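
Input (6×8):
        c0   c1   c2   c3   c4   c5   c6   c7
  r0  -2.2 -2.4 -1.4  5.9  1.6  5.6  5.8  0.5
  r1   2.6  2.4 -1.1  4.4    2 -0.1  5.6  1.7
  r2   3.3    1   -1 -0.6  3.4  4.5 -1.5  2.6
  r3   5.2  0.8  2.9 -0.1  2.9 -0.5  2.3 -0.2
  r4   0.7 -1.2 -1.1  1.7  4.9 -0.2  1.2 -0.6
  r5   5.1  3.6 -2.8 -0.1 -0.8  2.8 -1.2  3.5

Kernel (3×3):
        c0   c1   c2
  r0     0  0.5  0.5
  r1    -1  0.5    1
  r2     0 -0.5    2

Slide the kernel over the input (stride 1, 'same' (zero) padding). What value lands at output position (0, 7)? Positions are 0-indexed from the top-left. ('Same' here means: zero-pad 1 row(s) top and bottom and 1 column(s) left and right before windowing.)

-6.4

The receptive field on the zero-padded input at this output position is [0 0 0 / 5.8 0.5 0 / 5.6 1.7 0]. Elementwise product with the kernel and sum: 0·0.5 + 0·0.5 + 5.8·-1 + 0.5·0.5 + 0·1 + 1.7·-0.5 + 0·2.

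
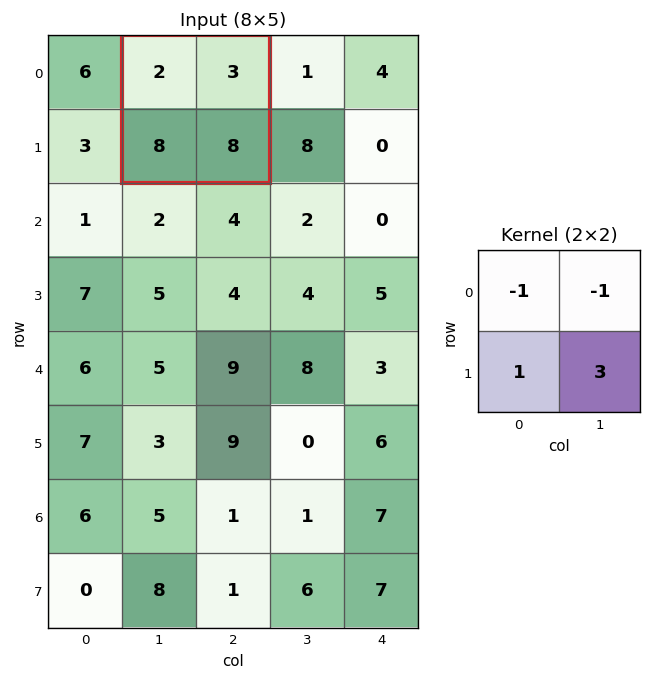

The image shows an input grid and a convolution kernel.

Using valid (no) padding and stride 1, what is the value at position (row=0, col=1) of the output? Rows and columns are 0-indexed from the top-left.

27

The receptive field on the input at this output position is [2 3 / 8 8]. Elementwise product with the kernel and sum: 2·-1 + 3·-1 + 8·1 + 8·3.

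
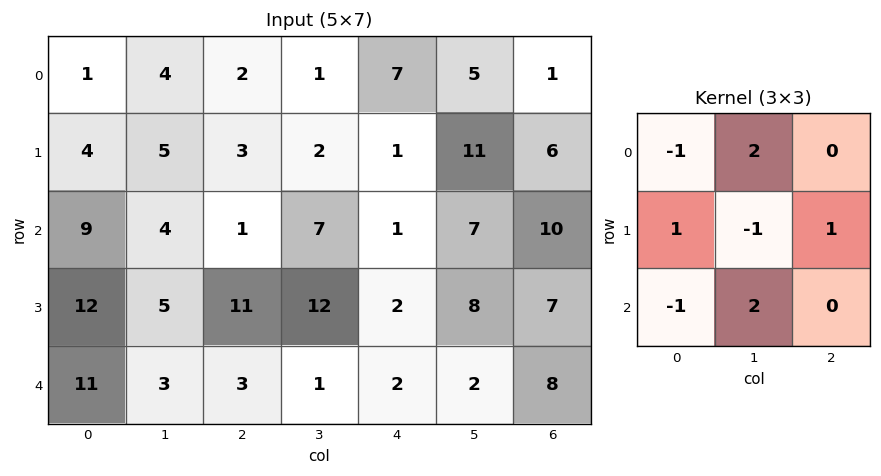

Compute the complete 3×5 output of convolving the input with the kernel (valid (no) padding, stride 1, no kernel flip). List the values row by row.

Output[0,0]: The receptive field on the input at this output position is [1 4 2 / 4 5 3 / 9 4 1]. Elementwise product with the kernel and sum: 1·-1 + 4·2 + 4·1 + 5·-1 + 3·1 + 9·-1 + 4·2.
Output[0,1]: The receptive field on the input at this output position is [4 2 1 / 5 3 2 / 4 1 7]. Elementwise product with the kernel and sum: 4·-1 + 2·2 + 5·1 + 3·-1 + 2·1 + 4·-1 + 1·2.

8 2 15 20 12
10 28 9 5 39
12 7 13 16 16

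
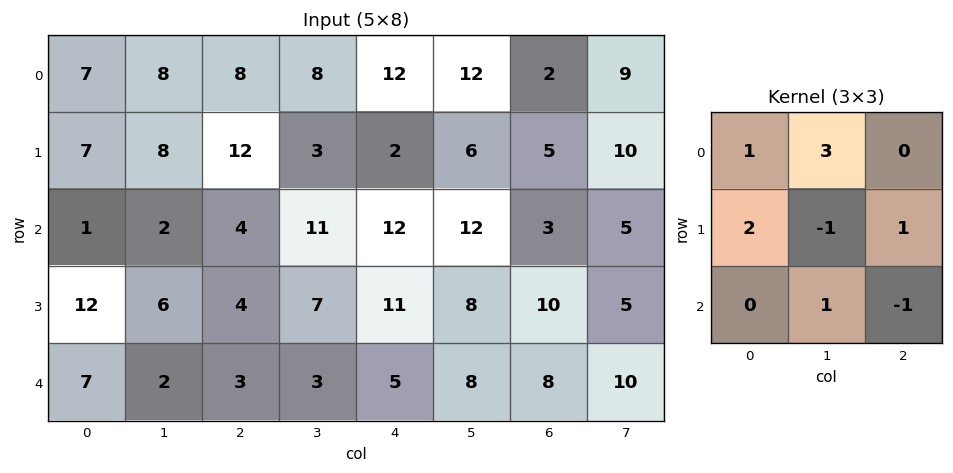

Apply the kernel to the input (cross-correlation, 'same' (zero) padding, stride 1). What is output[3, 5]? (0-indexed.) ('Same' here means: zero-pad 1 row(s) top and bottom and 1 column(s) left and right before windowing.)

The receptive field on the zero-padded input at this output position is [12 12 3 / 11 8 10 / 5 8 8]. Elementwise product with the kernel and sum: 12·1 + 12·3 + 11·2 + 8·-1 + 10·1 + 8·1 + 8·-1.

72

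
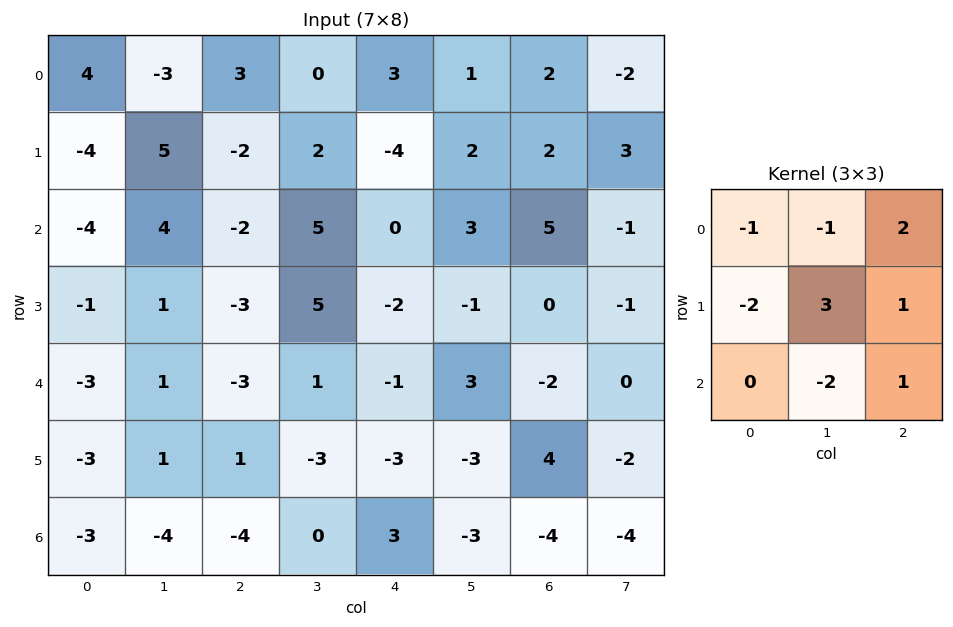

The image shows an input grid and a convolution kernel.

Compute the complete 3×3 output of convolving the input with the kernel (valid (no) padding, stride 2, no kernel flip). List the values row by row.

Output[0,0]: The receptive field on the input at this output position is [4 -3 3 / -4 5 -2 / -4 4 -2]. Elementwise product with the kernel and sum: 4·-1 + -3·-1 + 3·2 + -4·-2 + 5·3 + -2·1 + 4·-2 + -2·1.
Output[0,1]: The receptive field on the input at this output position is [3 0 3 / -2 2 -4 / -2 5 0]. Elementwise product with the kernel and sum: 3·-1 + 0·-1 + 3·2 + -2·-2 + 2·3 + -4·1 + 5·-2 + 0·1.

16 -1 15
-7 13 0
10 -11 -3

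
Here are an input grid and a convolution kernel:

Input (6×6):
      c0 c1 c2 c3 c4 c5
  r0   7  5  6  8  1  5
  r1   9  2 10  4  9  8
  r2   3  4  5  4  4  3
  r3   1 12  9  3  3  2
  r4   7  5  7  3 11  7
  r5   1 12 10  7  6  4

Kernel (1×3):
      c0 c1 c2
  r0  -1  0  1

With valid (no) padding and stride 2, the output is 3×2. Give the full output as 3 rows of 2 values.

-1 -5
2 -1
0 4

Output[0,0]: The receptive field on the input at this output position is [7 5 6]. Elementwise product with the kernel and sum: 7·-1 + 6·1.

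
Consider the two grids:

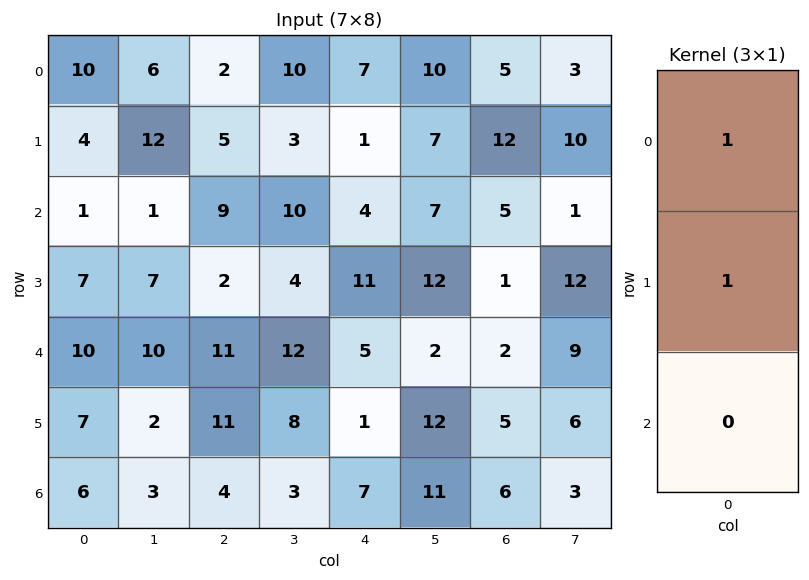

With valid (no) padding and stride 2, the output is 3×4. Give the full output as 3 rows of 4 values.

14 7 8 17
8 11 15 6
17 22 6 7

Output[0,0]: The receptive field on the input at this output position is [10 / 4 / 1]. Elementwise product with the kernel and sum: 10·1 + 4·1.
Output[0,1]: The receptive field on the input at this output position is [2 / 5 / 9]. Elementwise product with the kernel and sum: 2·1 + 5·1.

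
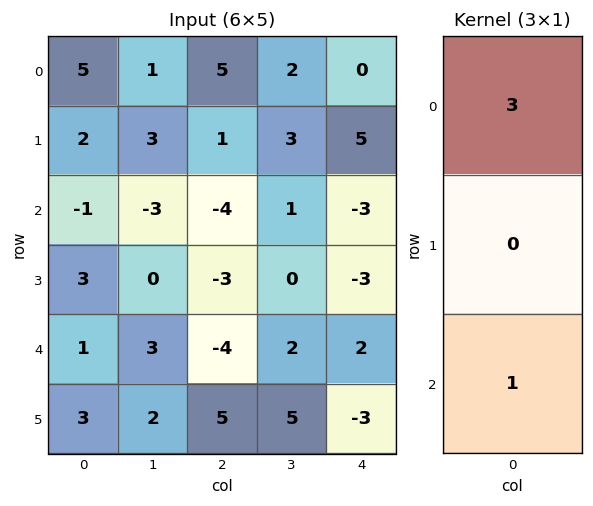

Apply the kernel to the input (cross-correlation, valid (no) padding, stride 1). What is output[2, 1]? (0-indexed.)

The receptive field on the input at this output position is [-3 / 0 / 3]. Elementwise product with the kernel and sum: -3·3 + 3·1.

-6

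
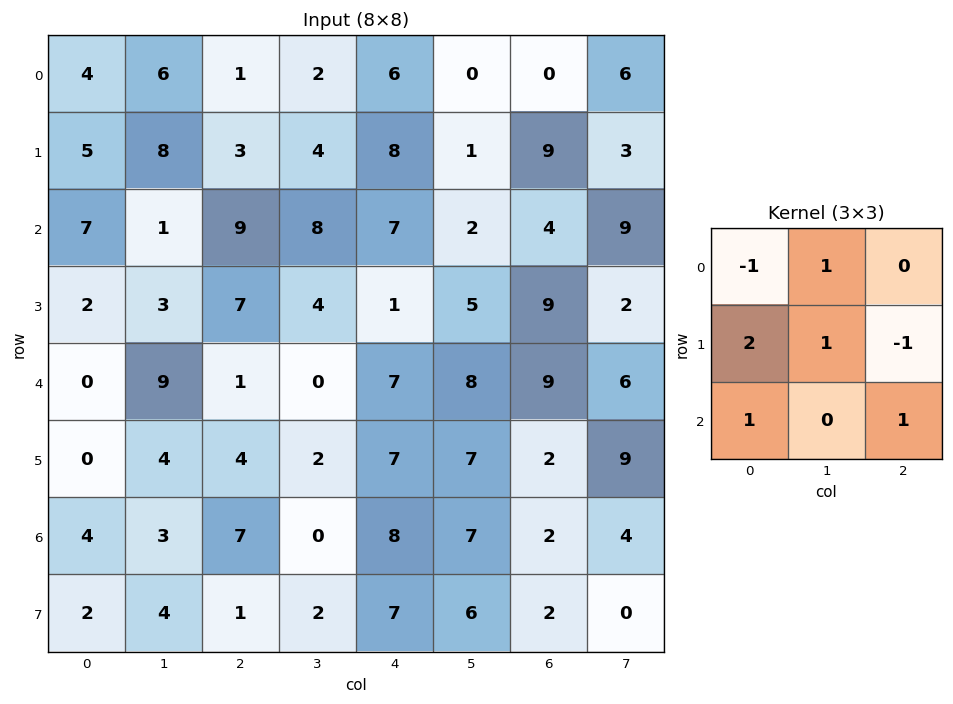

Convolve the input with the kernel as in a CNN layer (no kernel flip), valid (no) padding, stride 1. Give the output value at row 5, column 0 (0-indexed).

11

The receptive field on the input at this output position is [0 4 4 / 4 3 7 / 2 4 1]. Elementwise product with the kernel and sum: 0·-1 + 4·1 + 4·2 + 3·1 + 7·-1 + 2·1 + 1·1.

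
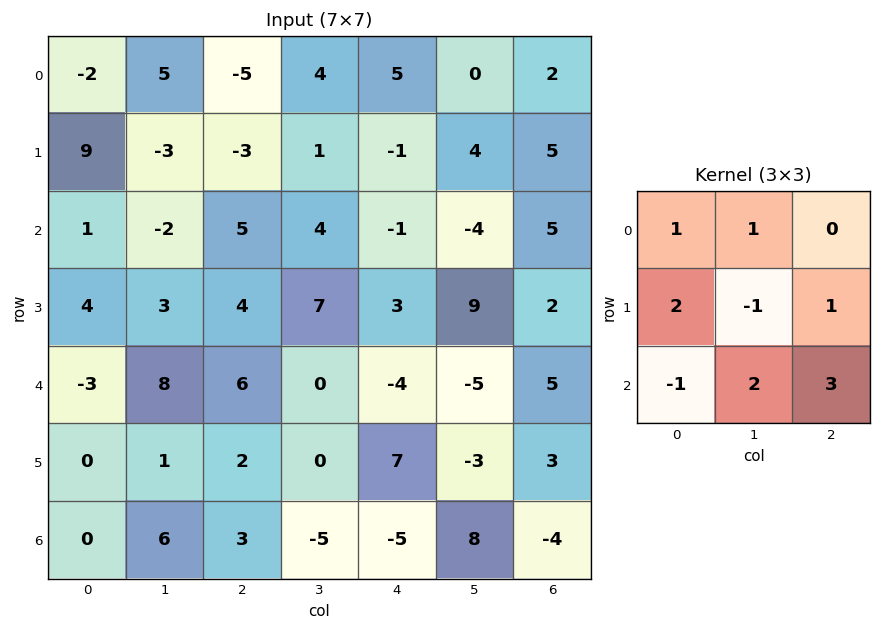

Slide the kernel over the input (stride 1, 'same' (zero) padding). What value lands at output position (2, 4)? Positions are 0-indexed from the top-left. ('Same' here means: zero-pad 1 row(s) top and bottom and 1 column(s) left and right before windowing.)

The receptive field on the zero-padded input at this output position is [1 -1 4 / 4 -1 -4 / 7 3 9]. Elementwise product with the kernel and sum: 1·1 + -1·1 + 4·2 + -1·-1 + -4·1 + 7·-1 + 3·2 + 9·3.

31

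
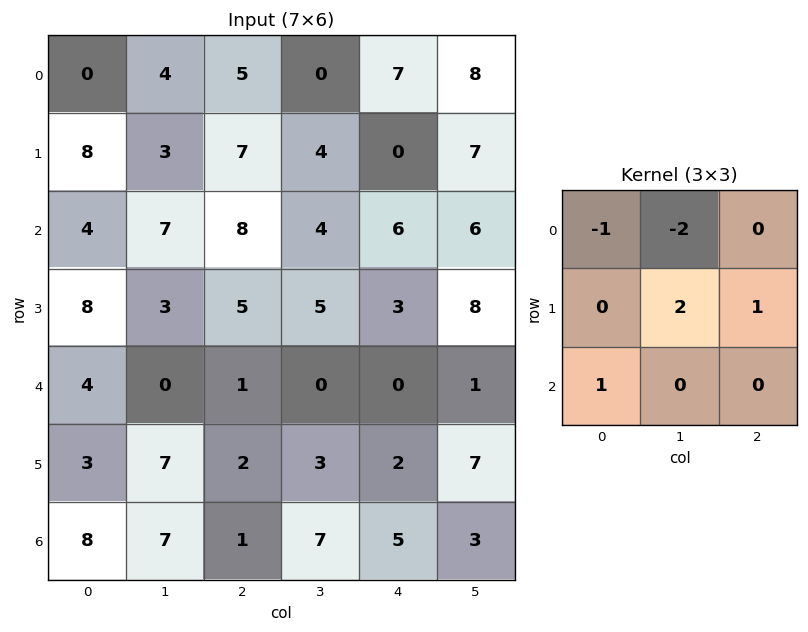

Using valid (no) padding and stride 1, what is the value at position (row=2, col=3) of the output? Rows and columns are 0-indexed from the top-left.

-2

The receptive field on the input at this output position is [4 6 6 / 5 3 8 / 0 0 1]. Elementwise product with the kernel and sum: 4·-1 + 6·-2 + 3·2 + 8·1 + 0·1.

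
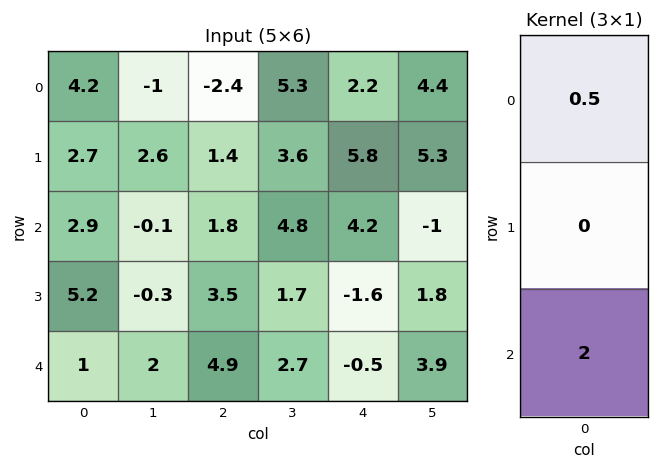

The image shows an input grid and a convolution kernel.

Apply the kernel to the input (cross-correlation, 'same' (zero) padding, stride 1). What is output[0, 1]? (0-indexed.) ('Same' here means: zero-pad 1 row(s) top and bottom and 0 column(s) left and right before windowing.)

5.2

The receptive field on the zero-padded input at this output position is [0 / -1 / 2.6]. Elementwise product with the kernel and sum: 0·0.5 + 2.6·2.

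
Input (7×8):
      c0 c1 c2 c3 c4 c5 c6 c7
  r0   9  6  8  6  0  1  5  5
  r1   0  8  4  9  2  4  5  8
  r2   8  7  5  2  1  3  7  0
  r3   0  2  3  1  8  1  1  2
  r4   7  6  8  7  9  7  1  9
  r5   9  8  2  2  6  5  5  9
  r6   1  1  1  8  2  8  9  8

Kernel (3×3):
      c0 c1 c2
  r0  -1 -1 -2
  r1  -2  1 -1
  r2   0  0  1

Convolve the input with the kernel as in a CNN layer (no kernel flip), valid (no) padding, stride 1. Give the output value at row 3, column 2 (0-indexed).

The receptive field on the input at this output position is [3 1 8 / 8 7 9 / 2 2 6]. Elementwise product with the kernel and sum: 3·-1 + 1·-1 + 8·-2 + 8·-2 + 7·1 + 9·-1 + 6·1.

-32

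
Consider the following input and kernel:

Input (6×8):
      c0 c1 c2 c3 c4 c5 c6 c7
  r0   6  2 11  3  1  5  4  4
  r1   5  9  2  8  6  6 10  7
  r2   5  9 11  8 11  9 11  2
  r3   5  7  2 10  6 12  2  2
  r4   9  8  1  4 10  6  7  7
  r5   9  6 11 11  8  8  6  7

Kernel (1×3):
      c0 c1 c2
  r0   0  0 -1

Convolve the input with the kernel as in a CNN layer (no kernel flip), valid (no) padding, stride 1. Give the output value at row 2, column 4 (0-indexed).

The receptive field on the input at this output position is [11 9 11]. Elementwise product with the kernel and sum: 11·-1.

-11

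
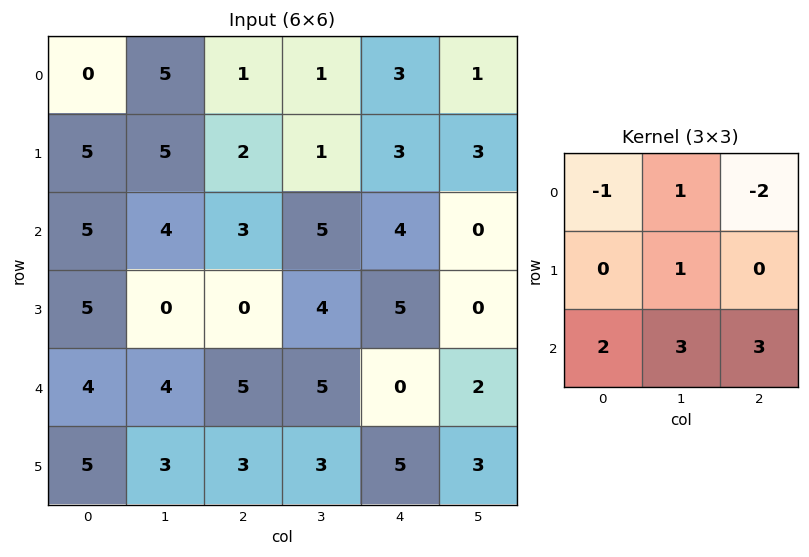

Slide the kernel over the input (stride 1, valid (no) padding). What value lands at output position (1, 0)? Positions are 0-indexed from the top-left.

The receptive field on the input at this output position is [5 5 2 / 5 4 3 / 5 0 0]. Elementwise product with the kernel and sum: 5·-1 + 5·1 + 2·-2 + 4·1 + 5·2 + 0·3 + 0·3.

10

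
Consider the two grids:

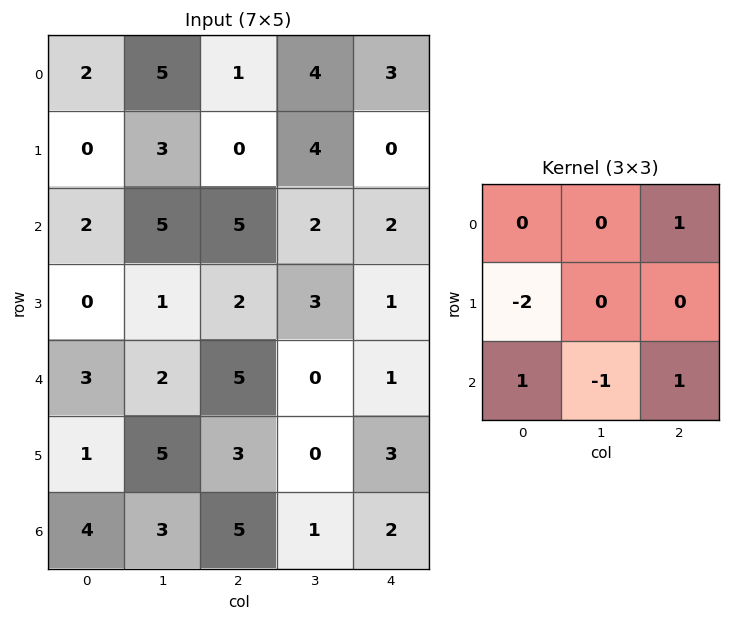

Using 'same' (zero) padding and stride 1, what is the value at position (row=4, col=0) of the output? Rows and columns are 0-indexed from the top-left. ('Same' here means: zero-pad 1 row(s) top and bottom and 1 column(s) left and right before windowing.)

The receptive field on the zero-padded input at this output position is [0 0 1 / 0 3 2 / 0 1 5]. Elementwise product with the kernel and sum: 1·1 + 0·-2 + 0·1 + 1·-1 + 5·1.

5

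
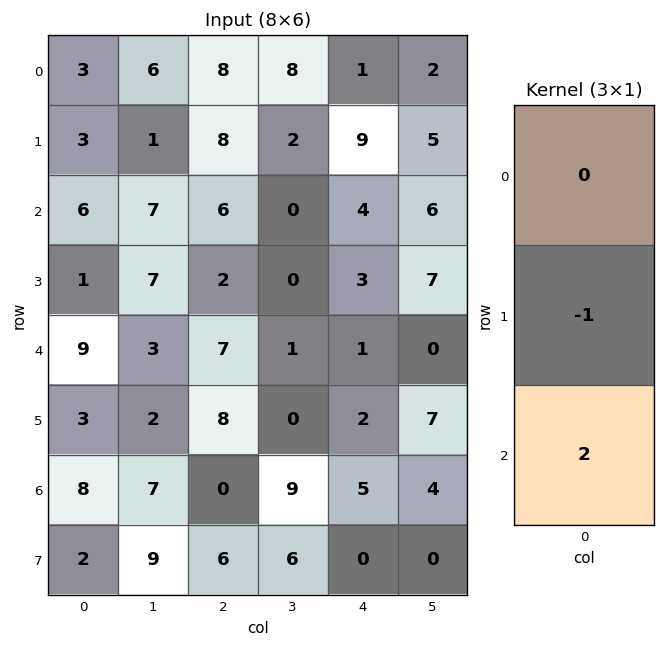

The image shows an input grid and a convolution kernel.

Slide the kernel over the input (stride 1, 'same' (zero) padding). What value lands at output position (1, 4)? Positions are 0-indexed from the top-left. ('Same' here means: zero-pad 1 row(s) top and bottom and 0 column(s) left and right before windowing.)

-1

The receptive field on the zero-padded input at this output position is [1 / 9 / 4]. Elementwise product with the kernel and sum: 9·-1 + 4·2.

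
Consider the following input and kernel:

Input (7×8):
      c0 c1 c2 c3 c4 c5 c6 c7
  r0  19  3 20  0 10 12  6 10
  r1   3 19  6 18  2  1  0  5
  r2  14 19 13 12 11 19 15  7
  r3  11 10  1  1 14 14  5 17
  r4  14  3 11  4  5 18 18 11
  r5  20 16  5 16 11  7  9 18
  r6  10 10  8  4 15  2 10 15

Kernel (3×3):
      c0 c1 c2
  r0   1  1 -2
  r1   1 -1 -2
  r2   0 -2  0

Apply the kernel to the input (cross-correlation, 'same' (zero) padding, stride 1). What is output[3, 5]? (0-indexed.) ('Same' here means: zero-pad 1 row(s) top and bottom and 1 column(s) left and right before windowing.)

-46

The receptive field on the zero-padded input at this output position is [11 19 15 / 14 14 5 / 5 18 18]. Elementwise product with the kernel and sum: 11·1 + 19·1 + 15·-2 + 14·1 + 14·-1 + 5·-2 + 18·-2.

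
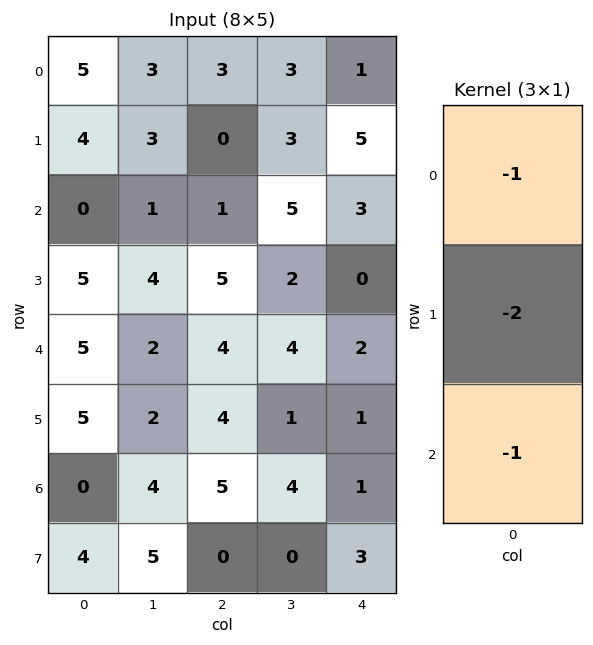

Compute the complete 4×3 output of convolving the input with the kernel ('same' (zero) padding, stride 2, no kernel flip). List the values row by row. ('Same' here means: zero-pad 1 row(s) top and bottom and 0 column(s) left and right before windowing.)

-14 -6 -7
-9 -7 -11
-20 -17 -5
-9 -14 -6

Output[0,0]: The receptive field on the zero-padded input at this output position is [0 / 5 / 4]. Elementwise product with the kernel and sum: 0·-1 + 5·-2 + 4·-1.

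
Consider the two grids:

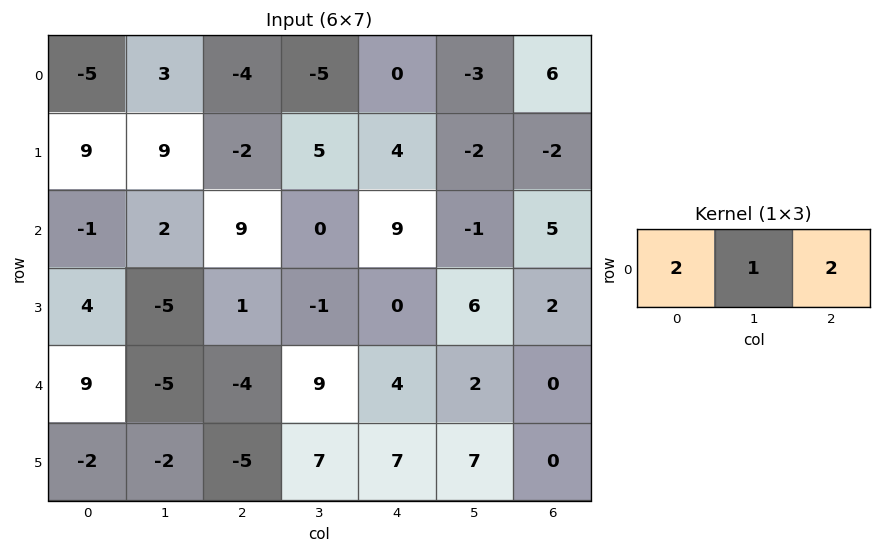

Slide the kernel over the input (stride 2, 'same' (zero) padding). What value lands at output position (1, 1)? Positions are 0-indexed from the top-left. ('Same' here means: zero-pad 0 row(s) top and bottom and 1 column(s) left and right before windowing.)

The receptive field on the zero-padded input at this output position is [2 9 0]. Elementwise product with the kernel and sum: 2·2 + 9·1 + 0·2.

13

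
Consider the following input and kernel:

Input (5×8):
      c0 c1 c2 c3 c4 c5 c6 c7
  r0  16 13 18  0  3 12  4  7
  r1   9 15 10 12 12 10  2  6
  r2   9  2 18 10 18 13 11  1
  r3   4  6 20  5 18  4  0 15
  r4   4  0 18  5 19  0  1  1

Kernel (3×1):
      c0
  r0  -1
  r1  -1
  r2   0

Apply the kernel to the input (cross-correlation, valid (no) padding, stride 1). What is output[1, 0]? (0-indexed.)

-18

The receptive field on the input at this output position is [9 / 9 / 4]. Elementwise product with the kernel and sum: 9·-1 + 9·-1.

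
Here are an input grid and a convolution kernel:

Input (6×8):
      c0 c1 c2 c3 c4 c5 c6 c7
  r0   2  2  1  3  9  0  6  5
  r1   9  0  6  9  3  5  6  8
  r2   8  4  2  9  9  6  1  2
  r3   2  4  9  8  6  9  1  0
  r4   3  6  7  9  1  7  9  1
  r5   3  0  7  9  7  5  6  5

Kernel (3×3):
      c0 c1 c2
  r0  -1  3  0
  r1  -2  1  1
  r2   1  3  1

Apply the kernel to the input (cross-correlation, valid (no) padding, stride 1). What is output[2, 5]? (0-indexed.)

15

The receptive field on the input at this output position is [6 1 2 / 9 1 0 / 7 9 1]. Elementwise product with the kernel and sum: 6·-1 + 1·3 + 9·-2 + 1·1 + 0·1 + 7·1 + 9·3 + 1·1.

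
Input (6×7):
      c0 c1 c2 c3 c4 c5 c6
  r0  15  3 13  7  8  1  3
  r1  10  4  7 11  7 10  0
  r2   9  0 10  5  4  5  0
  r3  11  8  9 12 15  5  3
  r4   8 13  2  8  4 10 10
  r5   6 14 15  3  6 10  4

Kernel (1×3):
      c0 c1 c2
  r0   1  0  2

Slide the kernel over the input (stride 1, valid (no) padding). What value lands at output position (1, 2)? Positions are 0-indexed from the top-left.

21

The receptive field on the input at this output position is [7 11 7]. Elementwise product with the kernel and sum: 7·1 + 7·2.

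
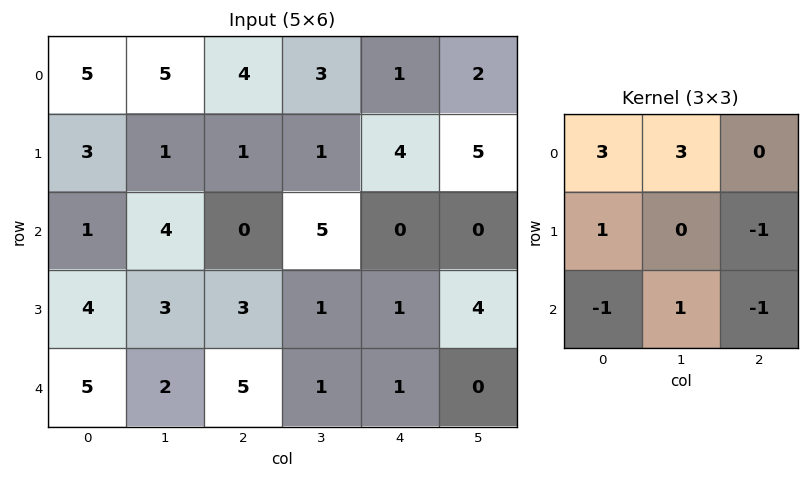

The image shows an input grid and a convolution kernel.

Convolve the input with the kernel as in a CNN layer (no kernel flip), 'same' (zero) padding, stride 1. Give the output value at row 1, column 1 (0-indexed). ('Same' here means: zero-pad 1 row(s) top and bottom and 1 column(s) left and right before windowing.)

The receptive field on the zero-padded input at this output position is [5 5 4 / 3 1 1 / 1 4 0]. Elementwise product with the kernel and sum: 5·3 + 5·3 + 3·1 + 1·-1 + 1·-1 + 4·1 + 0·-1.

35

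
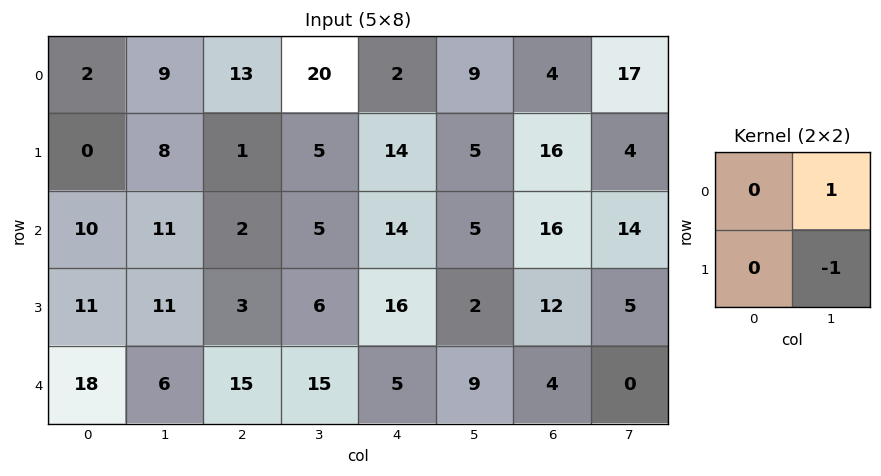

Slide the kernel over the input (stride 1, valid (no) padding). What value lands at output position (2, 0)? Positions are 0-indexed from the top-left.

0

The receptive field on the input at this output position is [10 11 / 11 11]. Elementwise product with the kernel and sum: 11·1 + 11·-1.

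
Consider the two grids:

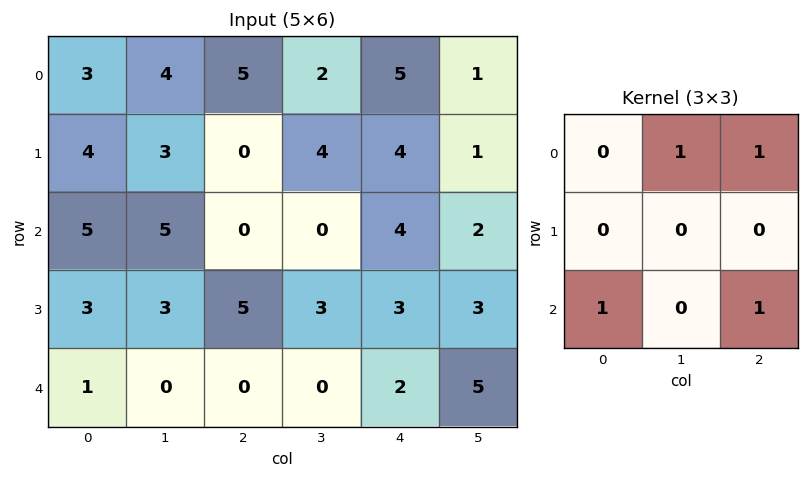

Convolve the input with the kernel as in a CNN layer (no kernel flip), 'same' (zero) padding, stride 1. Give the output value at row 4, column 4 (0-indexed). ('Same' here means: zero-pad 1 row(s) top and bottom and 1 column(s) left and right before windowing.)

6

The receptive field on the zero-padded input at this output position is [3 3 3 / 0 2 5 / 0 0 0]. Elementwise product with the kernel and sum: 3·1 + 3·1 + 0·1 + 0·1.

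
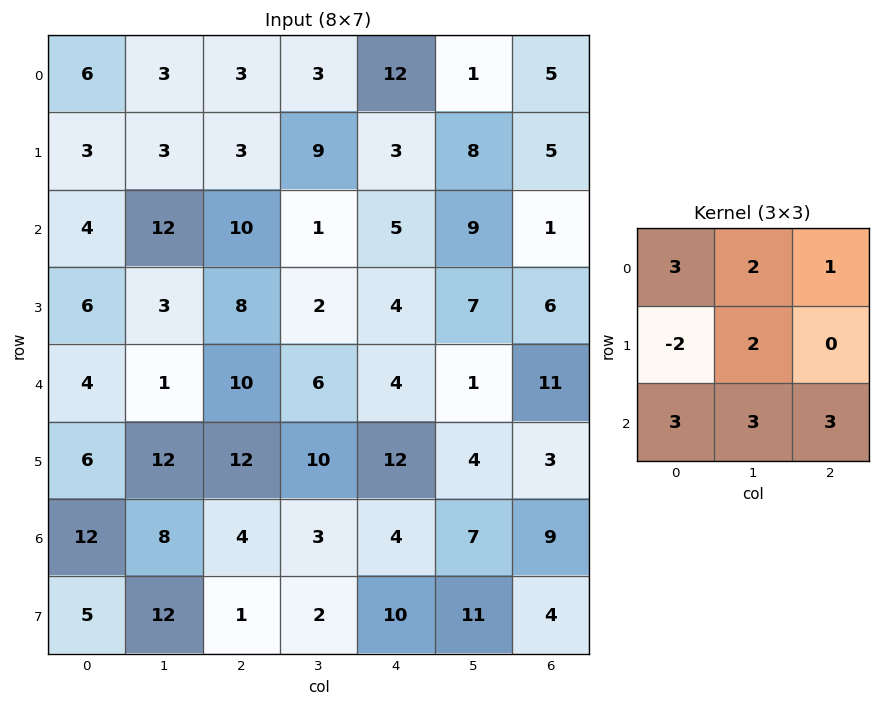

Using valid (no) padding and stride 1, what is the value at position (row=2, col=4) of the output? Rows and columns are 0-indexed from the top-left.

88

The receptive field on the input at this output position is [5 9 1 / 4 7 6 / 4 1 11]. Elementwise product with the kernel and sum: 5·3 + 9·2 + 1·1 + 4·-2 + 7·2 + 4·3 + 1·3 + 11·3.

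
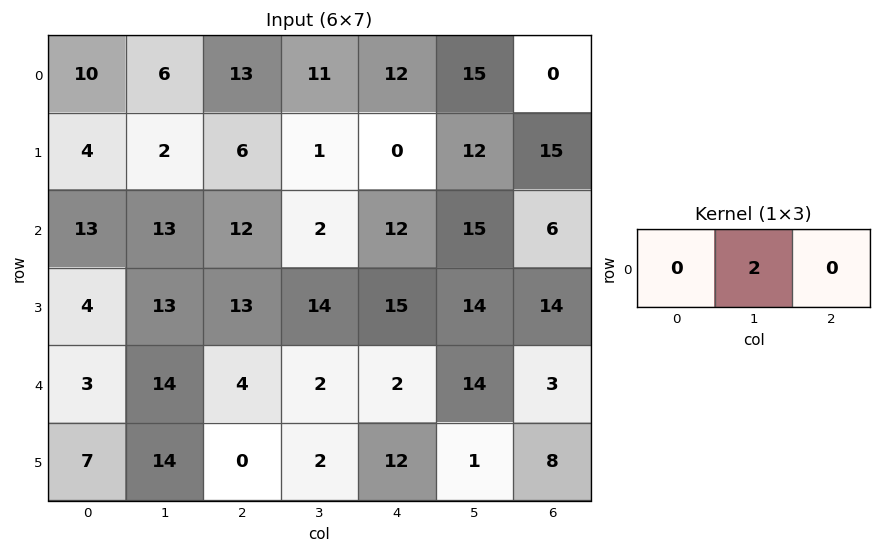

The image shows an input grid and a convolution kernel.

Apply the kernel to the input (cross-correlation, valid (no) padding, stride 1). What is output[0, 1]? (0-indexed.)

26

The receptive field on the input at this output position is [6 13 11]. Elementwise product with the kernel and sum: 13·2.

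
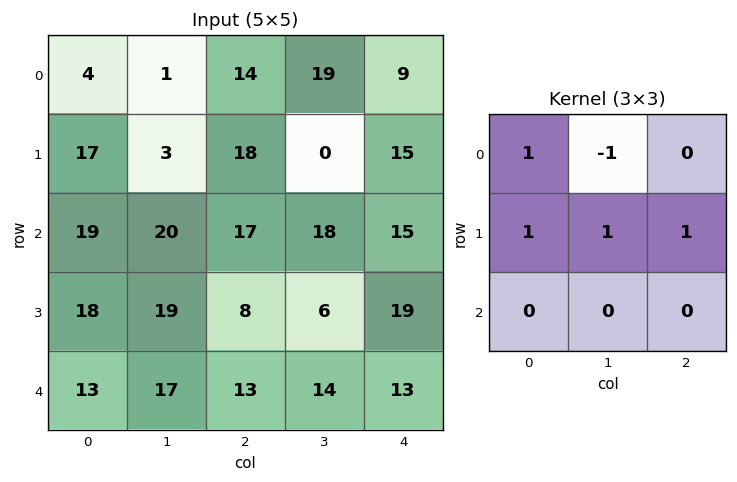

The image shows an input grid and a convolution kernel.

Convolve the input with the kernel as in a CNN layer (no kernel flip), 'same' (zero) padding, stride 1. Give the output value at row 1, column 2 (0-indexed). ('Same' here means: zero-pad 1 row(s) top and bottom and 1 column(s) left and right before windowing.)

8

The receptive field on the zero-padded input at this output position is [1 14 19 / 3 18 0 / 20 17 18]. Elementwise product with the kernel and sum: 1·1 + 14·-1 + 3·1 + 18·1 + 0·1.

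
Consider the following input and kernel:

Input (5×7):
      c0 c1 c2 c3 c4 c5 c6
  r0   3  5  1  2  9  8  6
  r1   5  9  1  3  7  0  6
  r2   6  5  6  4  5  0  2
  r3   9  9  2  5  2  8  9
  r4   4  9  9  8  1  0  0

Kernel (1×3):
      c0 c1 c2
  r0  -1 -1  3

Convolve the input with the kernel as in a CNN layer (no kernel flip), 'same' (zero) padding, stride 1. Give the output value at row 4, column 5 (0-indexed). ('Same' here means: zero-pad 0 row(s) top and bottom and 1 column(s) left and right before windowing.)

-1

The receptive field on the zero-padded input at this output position is [1 0 0]. Elementwise product with the kernel and sum: 1·-1 + 0·-1 + 0·3.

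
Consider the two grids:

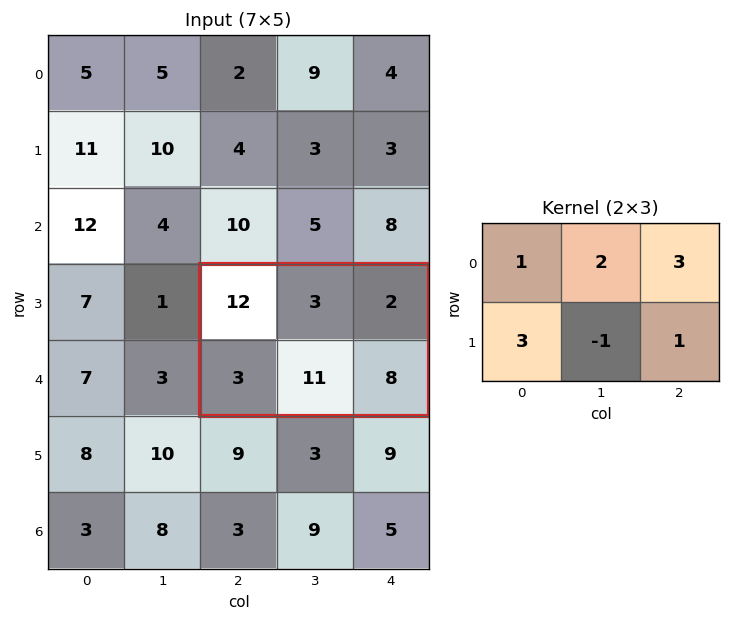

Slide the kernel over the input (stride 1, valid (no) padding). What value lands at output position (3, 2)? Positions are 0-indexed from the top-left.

The receptive field on the input at this output position is [12 3 2 / 3 11 8]. Elementwise product with the kernel and sum: 12·1 + 3·2 + 2·3 + 3·3 + 11·-1 + 8·1.

30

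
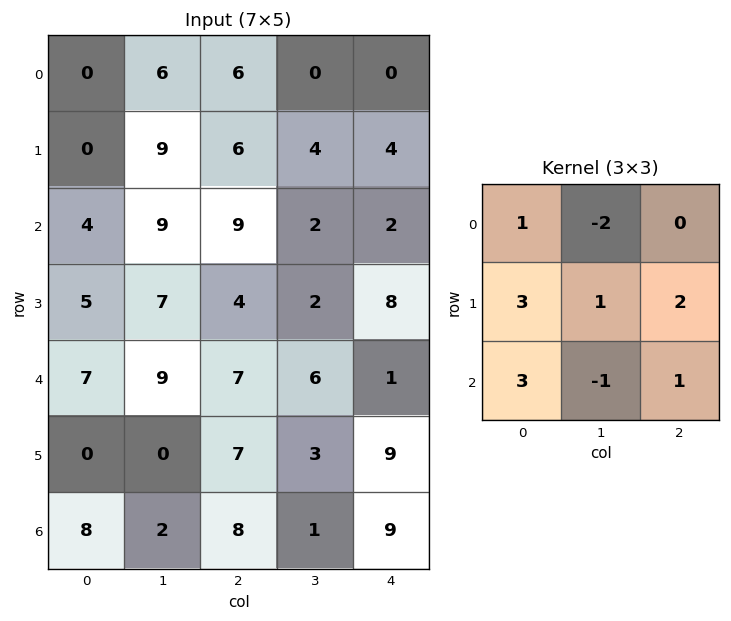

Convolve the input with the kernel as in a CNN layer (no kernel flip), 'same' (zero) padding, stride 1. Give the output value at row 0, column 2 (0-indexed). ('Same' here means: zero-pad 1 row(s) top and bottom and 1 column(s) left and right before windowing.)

49

The receptive field on the zero-padded input at this output position is [0 0 0 / 6 6 0 / 9 6 4]. Elementwise product with the kernel and sum: 0·1 + 0·-2 + 6·3 + 6·1 + 0·2 + 9·3 + 6·-1 + 4·1.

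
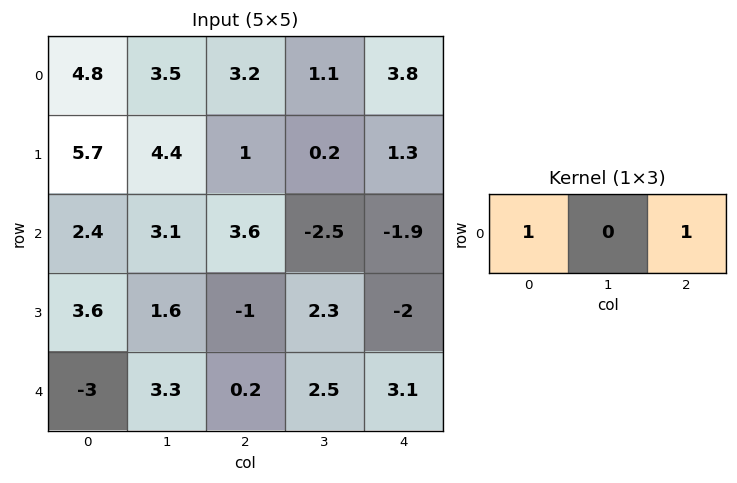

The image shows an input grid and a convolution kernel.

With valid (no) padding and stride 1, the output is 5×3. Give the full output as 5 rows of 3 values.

Output[0,0]: The receptive field on the input at this output position is [4.8 3.5 3.2]. Elementwise product with the kernel and sum: 4.8·1 + 3.2·1.

8 4.6 7
6.7 4.6 2.3
6 0.6 1.7
2.6 3.9 -3
-2.8 5.8 3.3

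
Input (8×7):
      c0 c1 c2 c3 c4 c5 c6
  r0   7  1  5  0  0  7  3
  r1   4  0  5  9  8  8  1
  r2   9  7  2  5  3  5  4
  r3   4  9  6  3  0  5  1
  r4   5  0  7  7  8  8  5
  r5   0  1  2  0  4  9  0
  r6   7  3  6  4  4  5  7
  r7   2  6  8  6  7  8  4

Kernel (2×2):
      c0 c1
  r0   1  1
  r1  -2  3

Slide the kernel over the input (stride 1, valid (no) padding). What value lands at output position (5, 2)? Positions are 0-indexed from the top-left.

2

The receptive field on the input at this output position is [2 0 / 6 4]. Elementwise product with the kernel and sum: 2·1 + 0·1 + 6·-2 + 4·3.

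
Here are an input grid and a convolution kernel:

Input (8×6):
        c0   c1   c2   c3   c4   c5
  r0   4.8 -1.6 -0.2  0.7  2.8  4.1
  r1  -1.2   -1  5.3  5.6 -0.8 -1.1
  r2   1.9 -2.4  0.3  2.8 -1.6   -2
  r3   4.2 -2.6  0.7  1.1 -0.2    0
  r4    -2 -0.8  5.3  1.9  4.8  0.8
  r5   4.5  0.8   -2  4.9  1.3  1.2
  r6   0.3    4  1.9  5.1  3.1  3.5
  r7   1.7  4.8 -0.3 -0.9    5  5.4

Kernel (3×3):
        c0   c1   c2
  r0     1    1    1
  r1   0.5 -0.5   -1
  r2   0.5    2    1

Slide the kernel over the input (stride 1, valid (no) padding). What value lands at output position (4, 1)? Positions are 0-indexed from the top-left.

13.8

The receptive field on the input at this output position is [-0.8 5.3 1.9 / 0.8 -2 4.9 / 4 1.9 5.1]. Elementwise product with the kernel and sum: -0.8·1 + 5.3·1 + 1.9·1 + 0.8·0.5 + -2·-0.5 + 4.9·-1 + 4·0.5 + 1.9·2 + 5.1·1.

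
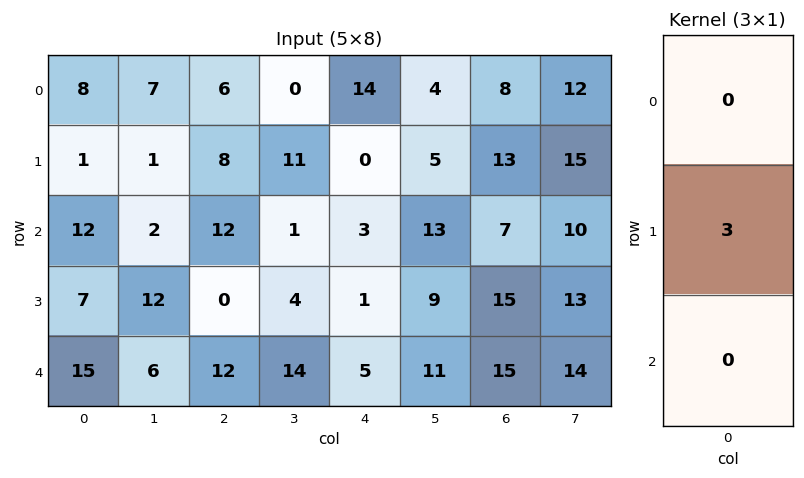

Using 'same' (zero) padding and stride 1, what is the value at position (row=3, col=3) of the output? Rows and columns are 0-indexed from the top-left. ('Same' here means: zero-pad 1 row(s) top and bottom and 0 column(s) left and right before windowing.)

The receptive field on the zero-padded input at this output position is [1 / 4 / 14]. Elementwise product with the kernel and sum: 4·3.

12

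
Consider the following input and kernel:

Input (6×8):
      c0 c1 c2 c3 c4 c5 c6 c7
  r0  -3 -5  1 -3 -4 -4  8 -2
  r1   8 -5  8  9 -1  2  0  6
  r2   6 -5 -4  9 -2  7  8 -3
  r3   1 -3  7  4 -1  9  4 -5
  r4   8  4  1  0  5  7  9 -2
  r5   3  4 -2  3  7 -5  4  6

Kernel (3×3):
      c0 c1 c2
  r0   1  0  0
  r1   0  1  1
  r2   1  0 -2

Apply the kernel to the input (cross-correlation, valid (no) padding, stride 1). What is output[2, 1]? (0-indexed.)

10

The receptive field on the input at this output position is [-5 -4 9 / -3 7 4 / 4 1 0]. Elementwise product with the kernel and sum: -5·1 + 7·1 + 4·1 + 4·1 + 0·-2.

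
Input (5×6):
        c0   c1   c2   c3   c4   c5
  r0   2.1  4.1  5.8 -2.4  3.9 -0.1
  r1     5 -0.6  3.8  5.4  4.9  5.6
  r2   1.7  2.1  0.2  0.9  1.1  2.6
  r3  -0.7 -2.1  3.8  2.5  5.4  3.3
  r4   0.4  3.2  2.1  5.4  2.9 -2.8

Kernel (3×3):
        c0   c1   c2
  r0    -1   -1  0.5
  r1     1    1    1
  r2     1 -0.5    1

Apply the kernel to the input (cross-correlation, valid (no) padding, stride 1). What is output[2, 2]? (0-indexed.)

The receptive field on the input at this output position is [0.2 0.9 1.1 / 3.8 2.5 5.4 / 2.1 5.4 2.9]. Elementwise product with the kernel and sum: 0.2·-1 + 0.9·-1 + 1.1·0.5 + 3.8·1 + 2.5·1 + 5.4·1 + 2.1·1 + 5.4·-0.5 + 2.9·1.

13.45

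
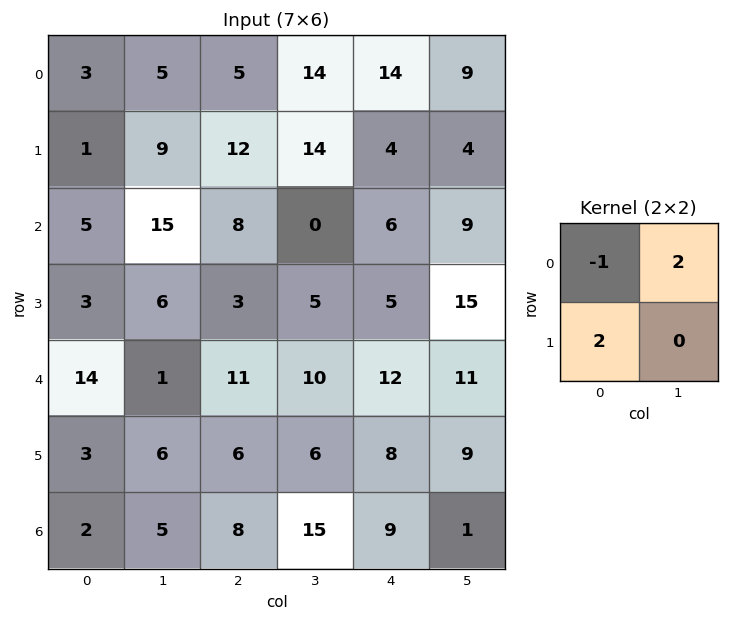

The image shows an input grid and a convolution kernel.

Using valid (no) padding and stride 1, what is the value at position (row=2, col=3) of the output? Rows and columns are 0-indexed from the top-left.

The receptive field on the input at this output position is [0 6 / 5 5]. Elementwise product with the kernel and sum: 0·-1 + 6·2 + 5·2.

22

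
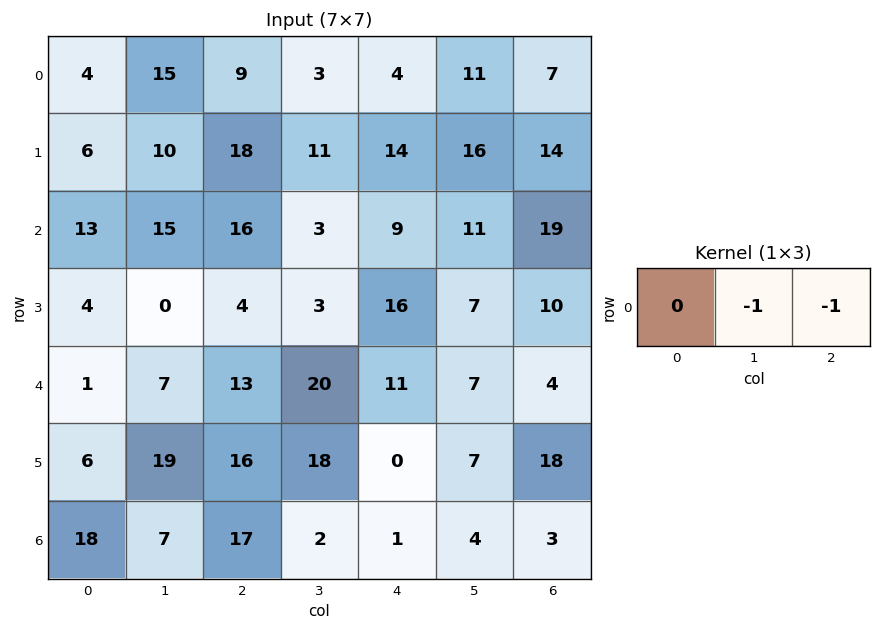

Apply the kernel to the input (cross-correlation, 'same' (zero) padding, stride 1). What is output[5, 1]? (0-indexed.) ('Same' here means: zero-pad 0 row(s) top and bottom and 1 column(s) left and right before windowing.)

The receptive field on the zero-padded input at this output position is [6 19 16]. Elementwise product with the kernel and sum: 19·-1 + 16·-1.

-35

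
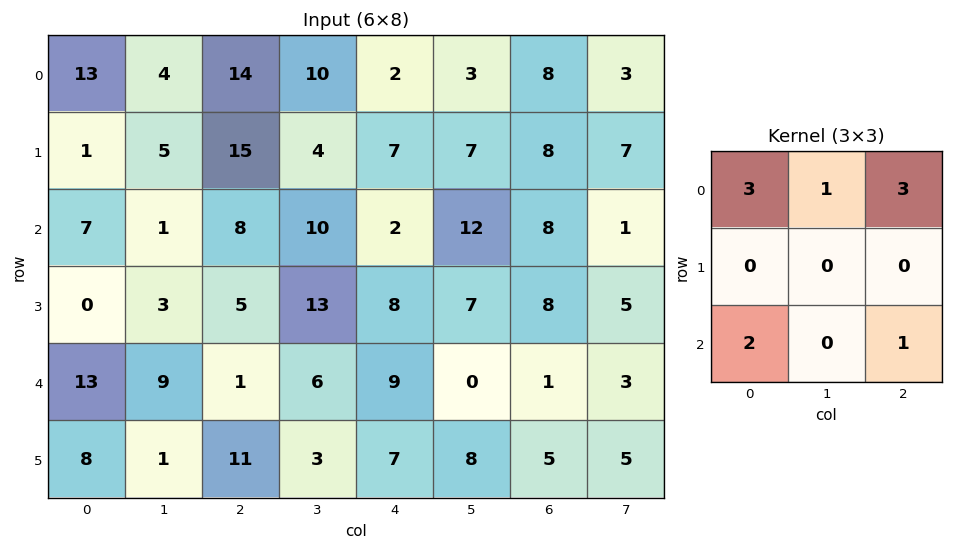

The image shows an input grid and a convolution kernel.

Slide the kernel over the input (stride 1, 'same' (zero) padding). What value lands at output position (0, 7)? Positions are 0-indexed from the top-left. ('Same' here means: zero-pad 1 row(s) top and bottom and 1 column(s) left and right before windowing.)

The receptive field on the zero-padded input at this output position is [0 0 0 / 8 3 0 / 8 7 0]. Elementwise product with the kernel and sum: 0·3 + 0·1 + 0·3 + 8·2 + 0·1.

16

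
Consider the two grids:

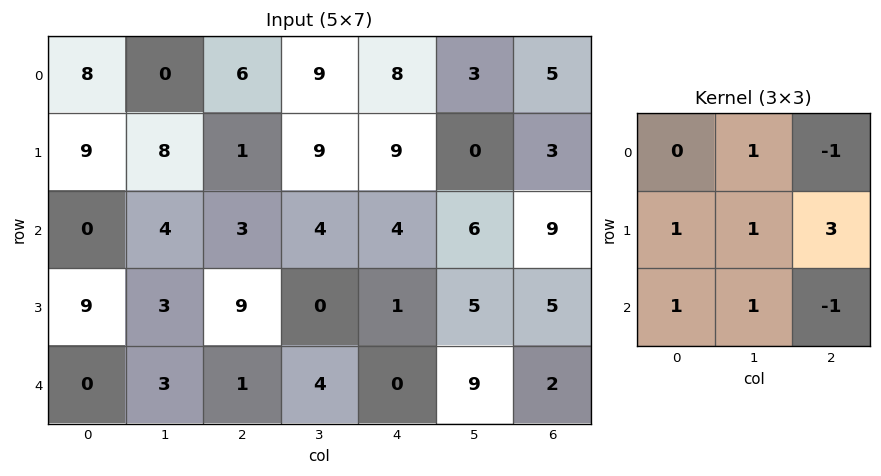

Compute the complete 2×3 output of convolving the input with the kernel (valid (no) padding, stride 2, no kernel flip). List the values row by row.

15 41 17
42 17 25

Output[0,0]: The receptive field on the input at this output position is [8 0 6 / 9 8 1 / 0 4 3]. Elementwise product with the kernel and sum: 0·1 + 6·-1 + 9·1 + 8·1 + 1·3 + 0·1 + 4·1 + 3·-1.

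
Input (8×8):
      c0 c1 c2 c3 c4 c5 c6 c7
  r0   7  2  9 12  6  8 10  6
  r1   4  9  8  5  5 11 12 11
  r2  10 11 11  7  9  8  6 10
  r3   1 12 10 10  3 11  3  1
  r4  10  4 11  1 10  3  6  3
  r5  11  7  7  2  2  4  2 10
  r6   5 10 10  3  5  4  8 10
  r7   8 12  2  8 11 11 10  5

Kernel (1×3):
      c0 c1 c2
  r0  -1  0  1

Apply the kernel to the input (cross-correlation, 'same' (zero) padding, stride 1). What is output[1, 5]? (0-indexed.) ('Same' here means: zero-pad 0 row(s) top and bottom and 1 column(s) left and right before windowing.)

The receptive field on the zero-padded input at this output position is [5 11 12]. Elementwise product with the kernel and sum: 5·-1 + 12·1.

7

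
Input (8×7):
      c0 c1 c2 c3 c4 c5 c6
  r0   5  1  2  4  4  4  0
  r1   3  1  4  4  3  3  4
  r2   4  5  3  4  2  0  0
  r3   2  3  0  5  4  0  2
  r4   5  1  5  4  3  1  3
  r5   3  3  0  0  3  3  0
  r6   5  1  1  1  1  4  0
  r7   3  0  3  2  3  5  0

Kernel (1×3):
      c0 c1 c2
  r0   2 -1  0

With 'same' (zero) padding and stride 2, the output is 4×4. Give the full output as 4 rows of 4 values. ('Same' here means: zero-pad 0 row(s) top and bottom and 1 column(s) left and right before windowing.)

-5 0 4 8
-4 7 6 0
-5 -3 5 -1
-5 1 1 8

Output[0,0]: The receptive field on the zero-padded input at this output position is [0 5 1]. Elementwise product with the kernel and sum: 0·2 + 5·-1.
Output[0,1]: The receptive field on the zero-padded input at this output position is [1 2 4]. Elementwise product with the kernel and sum: 1·2 + 2·-1.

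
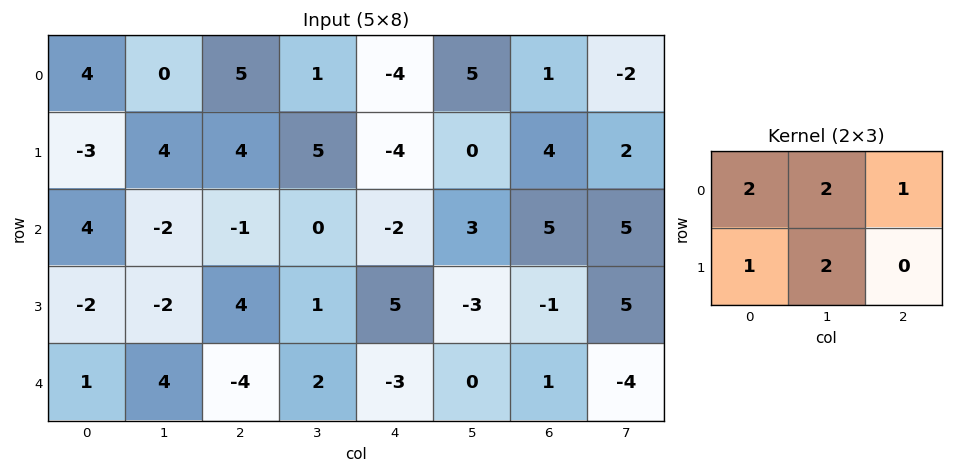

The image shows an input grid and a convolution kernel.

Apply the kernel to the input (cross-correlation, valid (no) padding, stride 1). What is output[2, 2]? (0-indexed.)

2

The receptive field on the input at this output position is [-1 0 -2 / 4 1 5]. Elementwise product with the kernel and sum: -1·2 + 0·2 + -2·1 + 4·1 + 1·2.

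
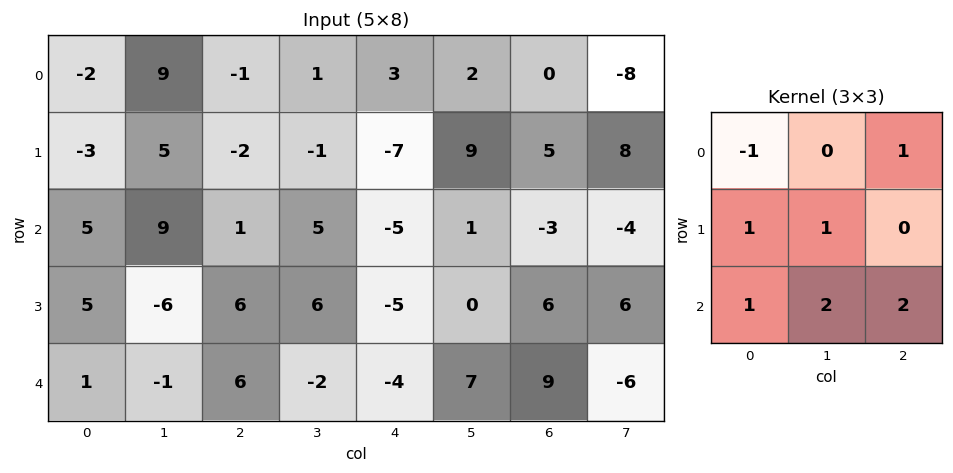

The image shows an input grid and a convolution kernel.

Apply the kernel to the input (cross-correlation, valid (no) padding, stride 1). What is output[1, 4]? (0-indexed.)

15

The receptive field on the input at this output position is [-7 9 5 / -5 1 -3 / -5 0 6]. Elementwise product with the kernel and sum: -7·-1 + 5·1 + -5·1 + 1·1 + -5·1 + 0·2 + 6·2.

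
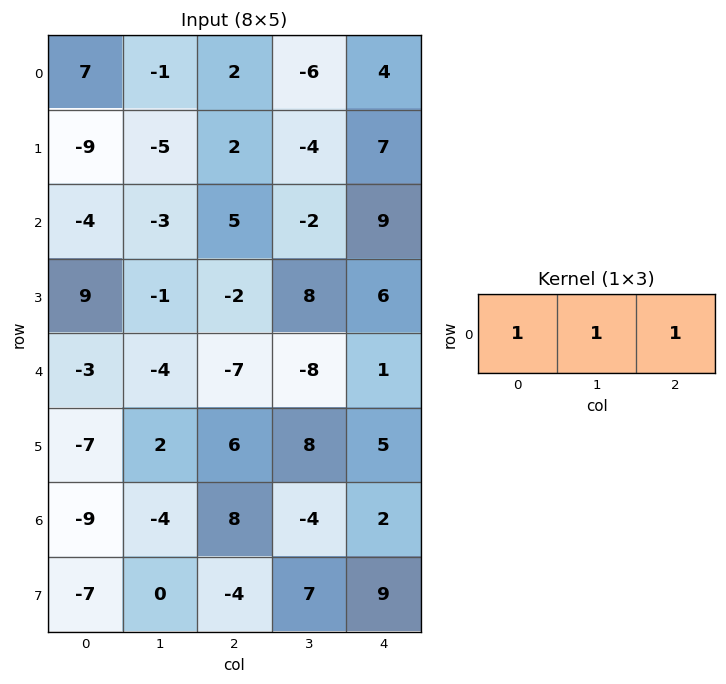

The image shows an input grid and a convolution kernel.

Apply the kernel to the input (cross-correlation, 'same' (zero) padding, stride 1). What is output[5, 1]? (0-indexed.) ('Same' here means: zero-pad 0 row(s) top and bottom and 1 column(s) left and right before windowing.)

1

The receptive field on the zero-padded input at this output position is [-7 2 6]. Elementwise product with the kernel and sum: -7·1 + 2·1 + 6·1.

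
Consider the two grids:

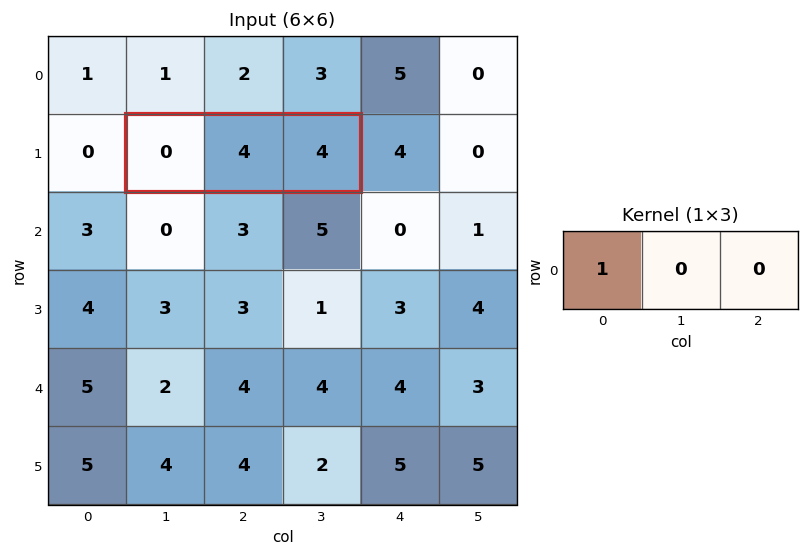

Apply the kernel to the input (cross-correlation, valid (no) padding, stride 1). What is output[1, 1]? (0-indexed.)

0

The receptive field on the input at this output position is [0 4 4]. Elementwise product with the kernel and sum: 0·1.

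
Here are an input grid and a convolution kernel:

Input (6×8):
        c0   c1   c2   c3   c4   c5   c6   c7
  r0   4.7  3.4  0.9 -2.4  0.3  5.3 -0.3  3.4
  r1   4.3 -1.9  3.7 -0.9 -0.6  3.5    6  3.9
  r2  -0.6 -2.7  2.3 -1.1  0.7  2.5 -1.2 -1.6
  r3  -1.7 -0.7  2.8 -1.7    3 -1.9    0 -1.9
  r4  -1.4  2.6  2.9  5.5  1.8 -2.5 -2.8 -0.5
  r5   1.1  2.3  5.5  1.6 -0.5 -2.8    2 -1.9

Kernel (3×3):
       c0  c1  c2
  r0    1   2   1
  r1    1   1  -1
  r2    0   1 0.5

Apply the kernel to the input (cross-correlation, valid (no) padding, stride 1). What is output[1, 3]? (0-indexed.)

The receptive field on the input at this output position is [-0.9 -0.6 3.5 / -1.1 0.7 2.5 / -1.7 3 -1.9]. Elementwise product with the kernel and sum: -0.9·1 + -0.6·2 + 3.5·1 + -1.1·1 + 0.7·1 + 2.5·-1 + 3·1 + -1.9·0.5.

0.55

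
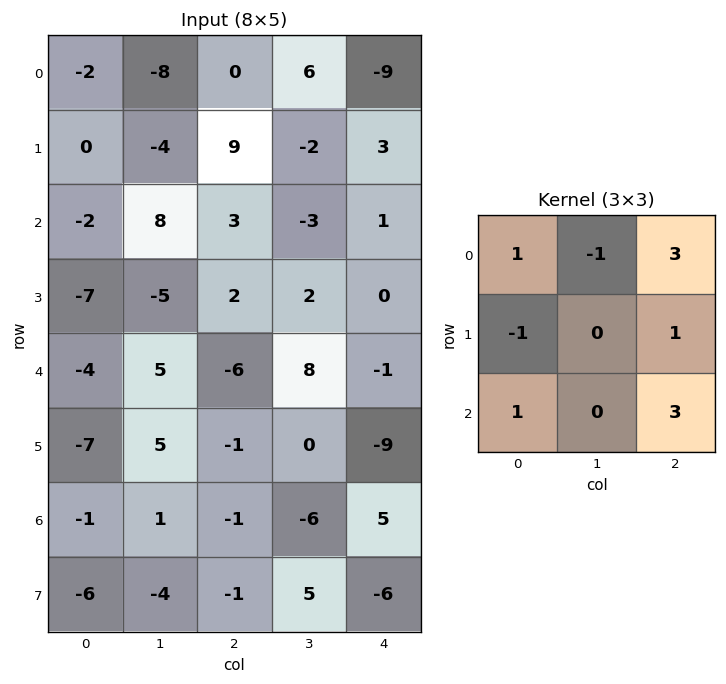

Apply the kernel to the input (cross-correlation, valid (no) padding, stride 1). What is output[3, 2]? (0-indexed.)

The receptive field on the input at this output position is [2 2 0 / -6 8 -1 / -1 0 -9]. Elementwise product with the kernel and sum: 2·1 + 2·-1 + 0·3 + -6·-1 + -1·1 + -1·1 + -9·3.

-23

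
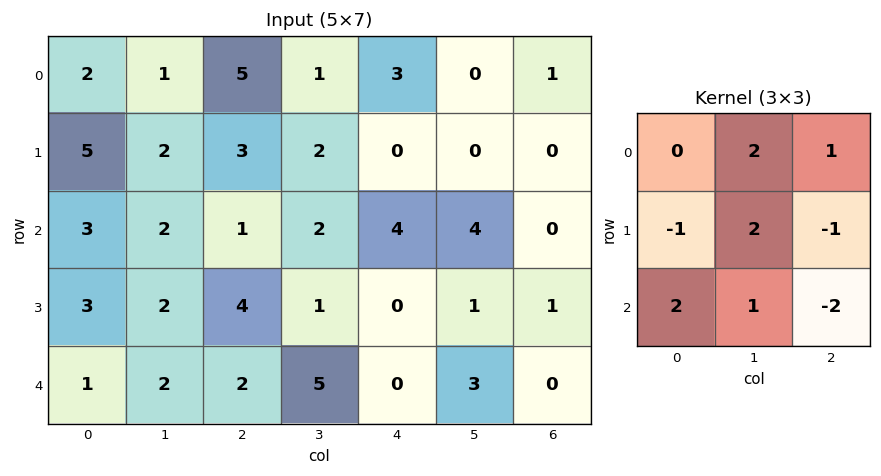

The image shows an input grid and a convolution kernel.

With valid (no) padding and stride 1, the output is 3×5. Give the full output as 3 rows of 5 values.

Output[0,0]: The receptive field on the input at this output position is [2 1 5 / 5 2 3 / 3 2 1]. Elementwise product with the kernel and sum: 1·2 + 5·1 + 5·-1 + 2·2 + 3·-1 + 3·2 + 2·1 + 1·-2.
Output[0,1]: The receptive field on the input at this output position is [1 5 1 / 2 3 2 / 2 1 2]. Elementwise product with the kernel and sum: 5·2 + 1·1 + 2·-1 + 3·2 + 2·-1 + 2·2 + 1·1 + 2·-2.

9 14 2 4 13
7 12 12 2 3
2 5 15 14 12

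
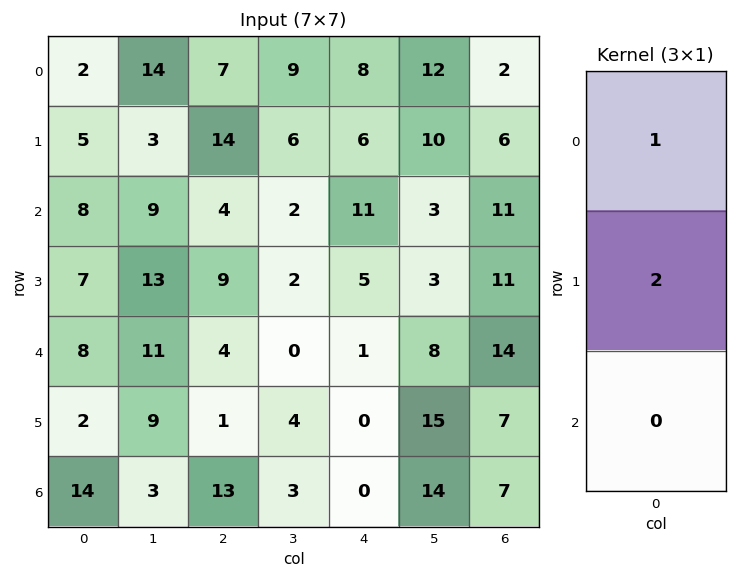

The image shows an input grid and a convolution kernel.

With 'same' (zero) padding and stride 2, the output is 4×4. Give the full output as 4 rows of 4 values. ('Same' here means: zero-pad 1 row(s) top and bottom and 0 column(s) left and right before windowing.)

Output[0,0]: The receptive field on the zero-padded input at this output position is [0 / 2 / 5]. Elementwise product with the kernel and sum: 0·1 + 2·2.
Output[0,1]: The receptive field on the zero-padded input at this output position is [0 / 7 / 14]. Elementwise product with the kernel and sum: 0·1 + 7·2.

4 14 16 4
21 22 28 28
23 17 7 39
30 27 0 21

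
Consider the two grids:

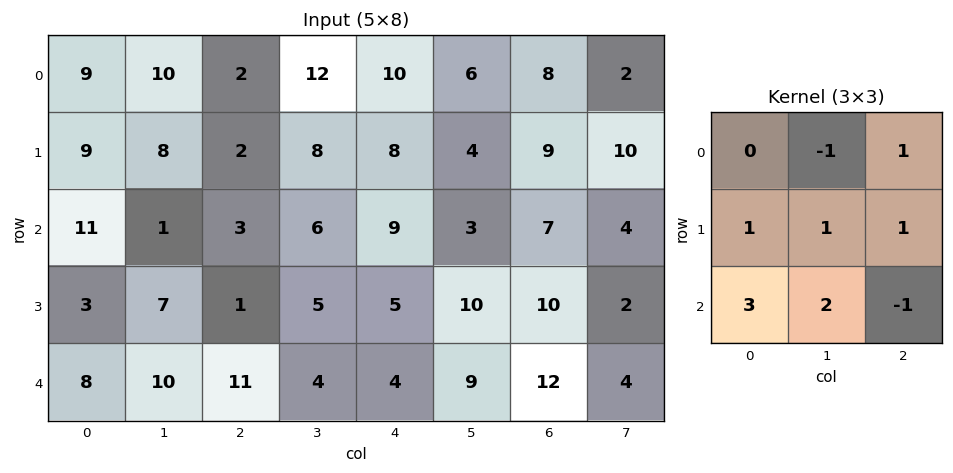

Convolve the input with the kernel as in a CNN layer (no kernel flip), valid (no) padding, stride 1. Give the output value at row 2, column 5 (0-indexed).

66

The receptive field on the input at this output position is [3 7 4 / 10 10 2 / 9 12 4]. Elementwise product with the kernel and sum: 7·-1 + 4·1 + 10·1 + 10·1 + 2·1 + 9·3 + 12·2 + 4·-1.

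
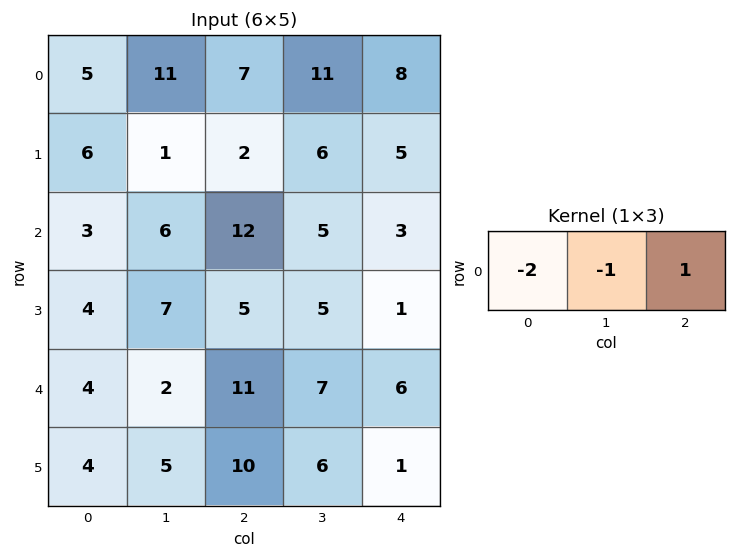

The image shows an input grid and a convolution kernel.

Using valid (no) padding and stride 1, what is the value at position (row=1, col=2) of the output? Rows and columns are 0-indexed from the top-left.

The receptive field on the input at this output position is [2 6 5]. Elementwise product with the kernel and sum: 2·-2 + 6·-1 + 5·1.

-5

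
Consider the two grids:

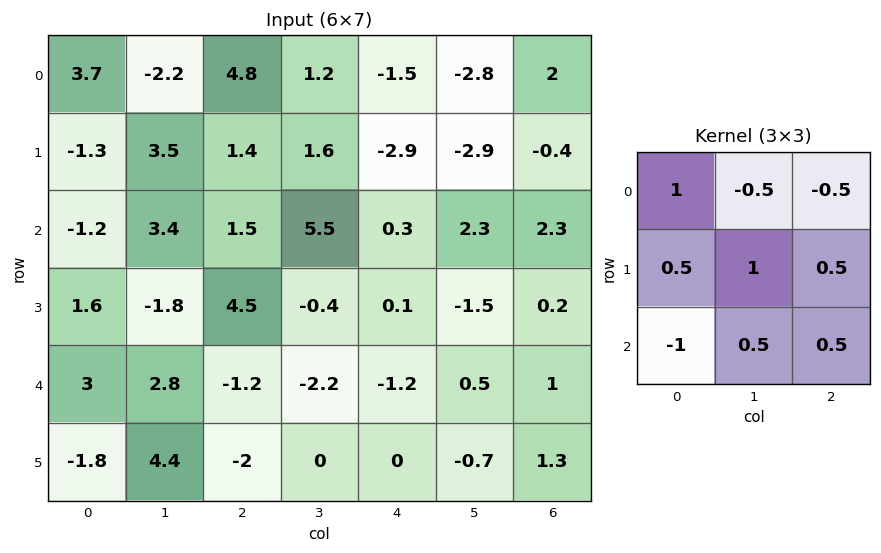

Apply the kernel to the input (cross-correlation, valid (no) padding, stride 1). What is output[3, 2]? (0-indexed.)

3.25

The receptive field on the input at this output position is [4.5 -0.4 0.1 / -1.2 -2.2 -1.2 / -2 0 0]. Elementwise product with the kernel and sum: 4.5·1 + -0.4·-0.5 + 0.1·-0.5 + -1.2·0.5 + -2.2·1 + -1.2·0.5 + -2·-1 + 0·0.5 + 0·0.5.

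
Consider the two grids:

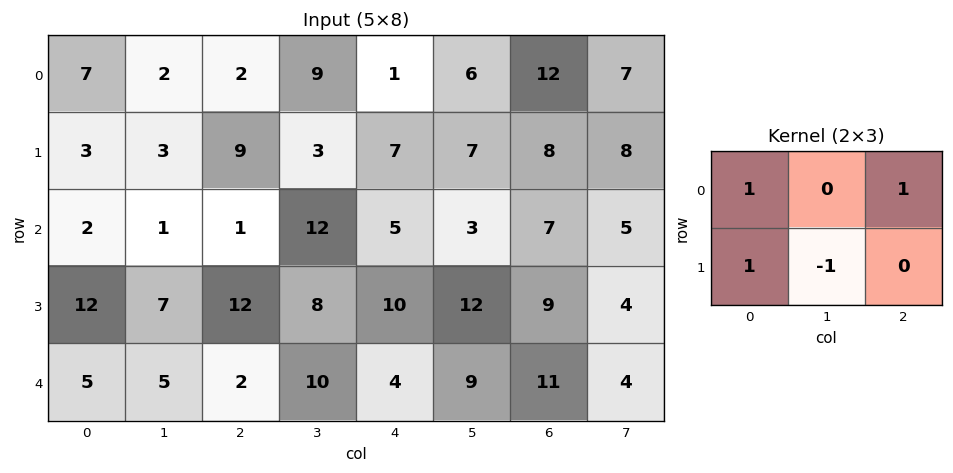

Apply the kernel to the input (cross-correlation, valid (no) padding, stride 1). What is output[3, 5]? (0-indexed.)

14

The receptive field on the input at this output position is [12 9 4 / 9 11 4]. Elementwise product with the kernel and sum: 12·1 + 4·1 + 9·1 + 11·-1.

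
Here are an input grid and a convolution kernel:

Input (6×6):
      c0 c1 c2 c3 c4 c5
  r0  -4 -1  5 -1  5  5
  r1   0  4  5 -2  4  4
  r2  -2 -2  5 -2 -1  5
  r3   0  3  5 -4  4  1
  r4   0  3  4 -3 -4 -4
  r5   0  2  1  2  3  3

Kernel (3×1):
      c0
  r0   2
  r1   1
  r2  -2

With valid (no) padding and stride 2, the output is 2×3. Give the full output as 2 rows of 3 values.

Output[0,0]: The receptive field on the input at this output position is [-4 / 0 / -2]. Elementwise product with the kernel and sum: -4·2 + 0·1 + -2·-2.
Output[0,1]: The receptive field on the input at this output position is [5 / 5 / 5]. Elementwise product with the kernel and sum: 5·2 + 5·1 + 5·-2.

-4 5 16
-4 7 10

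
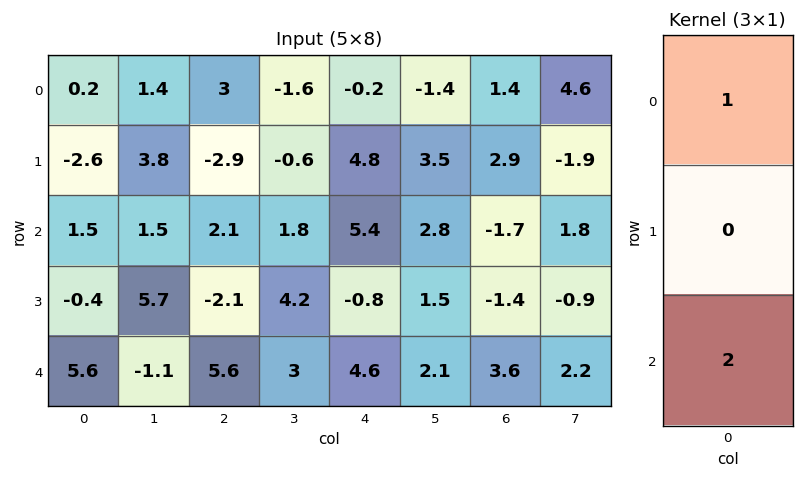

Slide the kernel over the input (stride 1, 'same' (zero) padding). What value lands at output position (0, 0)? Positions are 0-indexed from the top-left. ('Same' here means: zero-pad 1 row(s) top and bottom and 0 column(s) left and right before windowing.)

The receptive field on the zero-padded input at this output position is [0 / 0.2 / -2.6]. Elementwise product with the kernel and sum: 0·1 + -2.6·2.

-5.2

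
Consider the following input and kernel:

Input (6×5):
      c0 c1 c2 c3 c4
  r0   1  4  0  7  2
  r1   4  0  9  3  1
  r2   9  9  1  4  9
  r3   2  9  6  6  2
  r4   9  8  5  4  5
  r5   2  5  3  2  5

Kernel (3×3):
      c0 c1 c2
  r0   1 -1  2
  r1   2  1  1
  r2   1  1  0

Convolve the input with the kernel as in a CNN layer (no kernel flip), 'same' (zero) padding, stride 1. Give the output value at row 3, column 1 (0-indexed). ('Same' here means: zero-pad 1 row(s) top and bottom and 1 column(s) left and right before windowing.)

38

The receptive field on the zero-padded input at this output position is [9 9 1 / 2 9 6 / 9 8 5]. Elementwise product with the kernel and sum: 9·1 + 9·-1 + 1·2 + 2·2 + 9·1 + 6·1 + 9·1 + 8·1.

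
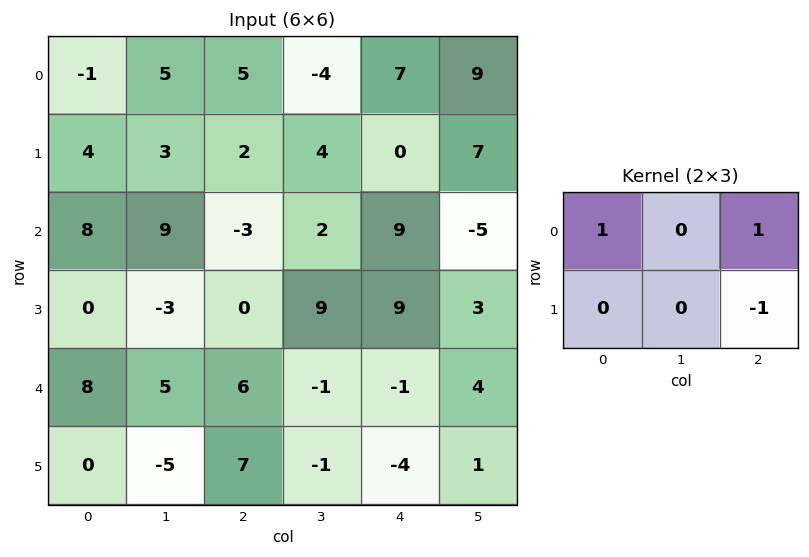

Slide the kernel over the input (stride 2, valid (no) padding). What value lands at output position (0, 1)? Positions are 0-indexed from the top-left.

The receptive field on the input at this output position is [5 -4 7 / 2 4 0]. Elementwise product with the kernel and sum: 5·1 + 7·1 + 0·-1.

12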